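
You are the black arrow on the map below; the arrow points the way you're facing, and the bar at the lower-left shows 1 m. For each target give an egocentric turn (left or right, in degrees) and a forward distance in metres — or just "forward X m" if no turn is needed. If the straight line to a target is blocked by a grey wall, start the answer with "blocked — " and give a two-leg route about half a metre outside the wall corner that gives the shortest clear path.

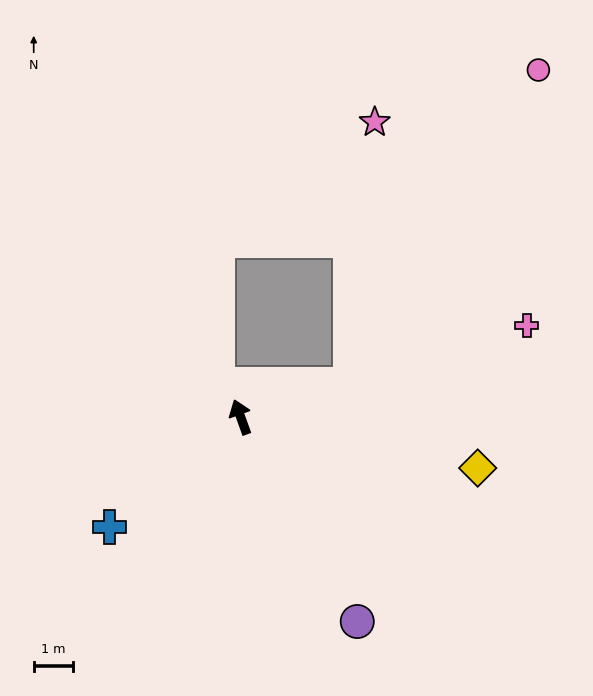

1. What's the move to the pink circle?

blocked — turn right 93°, forward 2.9 m, then turn left 42°, forward 9.4 m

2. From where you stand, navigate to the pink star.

blocked — turn right 93°, forward 2.9 m, then turn left 68°, forward 6.7 m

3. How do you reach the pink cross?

turn right 92°, forward 7.7 m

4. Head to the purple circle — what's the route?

turn right 170°, forward 6.0 m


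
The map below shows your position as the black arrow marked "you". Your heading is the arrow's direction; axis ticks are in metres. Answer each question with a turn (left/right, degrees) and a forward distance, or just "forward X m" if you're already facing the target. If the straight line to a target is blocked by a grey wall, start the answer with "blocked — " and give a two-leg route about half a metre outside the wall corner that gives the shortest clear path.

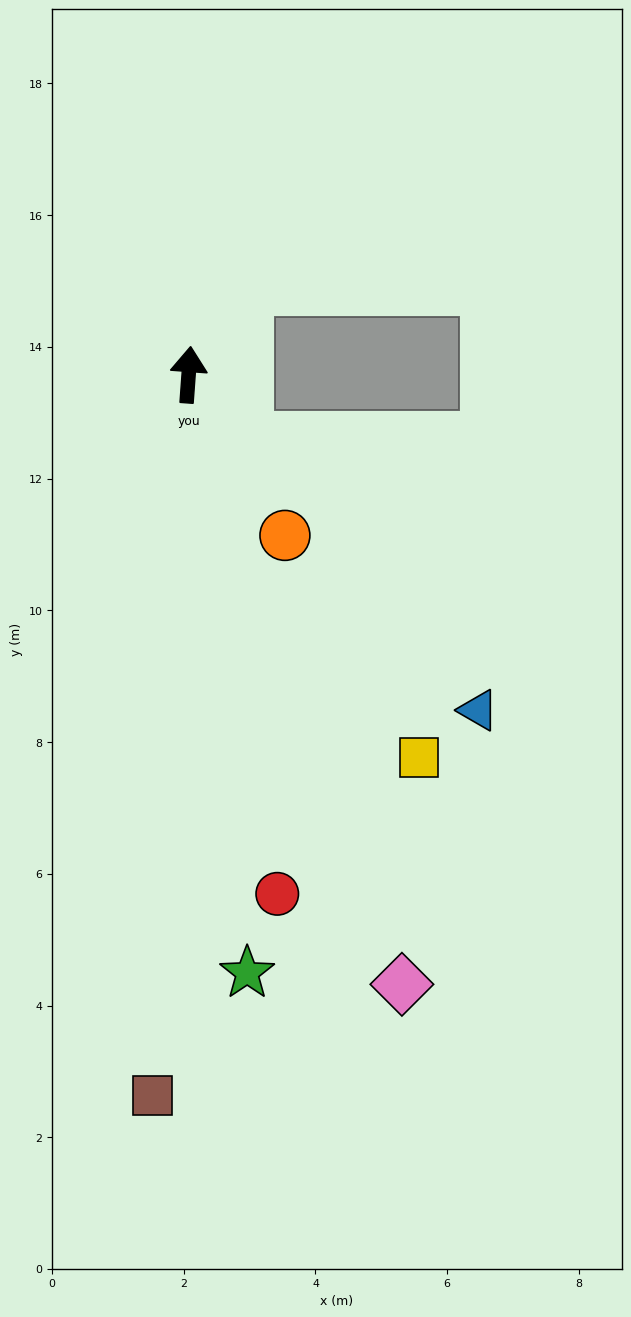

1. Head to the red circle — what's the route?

turn right 166°, forward 8.0 m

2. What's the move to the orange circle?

turn right 145°, forward 2.8 m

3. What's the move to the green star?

turn right 170°, forward 9.1 m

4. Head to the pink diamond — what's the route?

turn right 157°, forward 9.8 m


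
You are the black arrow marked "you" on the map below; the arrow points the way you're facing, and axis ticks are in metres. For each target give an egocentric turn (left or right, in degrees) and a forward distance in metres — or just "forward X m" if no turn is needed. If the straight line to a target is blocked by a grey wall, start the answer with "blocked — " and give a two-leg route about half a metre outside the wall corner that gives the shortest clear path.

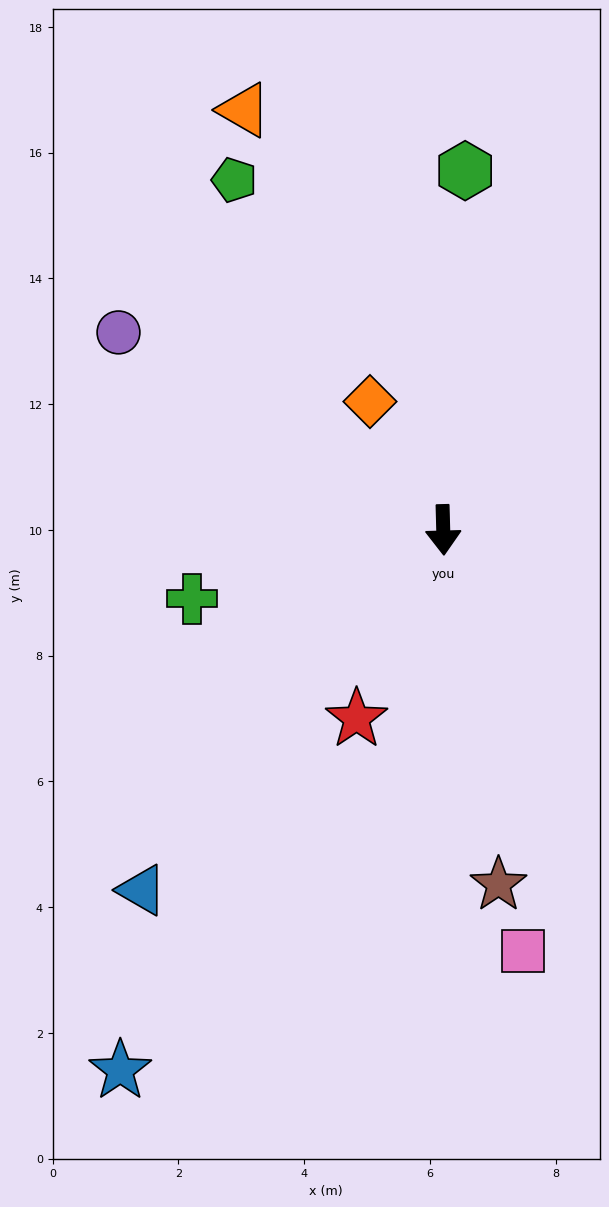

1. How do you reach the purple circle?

turn right 123°, forward 6.0 m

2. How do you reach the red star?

turn right 26°, forward 3.3 m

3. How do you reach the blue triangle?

turn right 41°, forward 7.5 m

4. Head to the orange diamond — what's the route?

turn right 152°, forward 2.4 m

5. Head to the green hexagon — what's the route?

turn left 175°, forward 5.7 m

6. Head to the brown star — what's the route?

turn left 7°, forward 5.7 m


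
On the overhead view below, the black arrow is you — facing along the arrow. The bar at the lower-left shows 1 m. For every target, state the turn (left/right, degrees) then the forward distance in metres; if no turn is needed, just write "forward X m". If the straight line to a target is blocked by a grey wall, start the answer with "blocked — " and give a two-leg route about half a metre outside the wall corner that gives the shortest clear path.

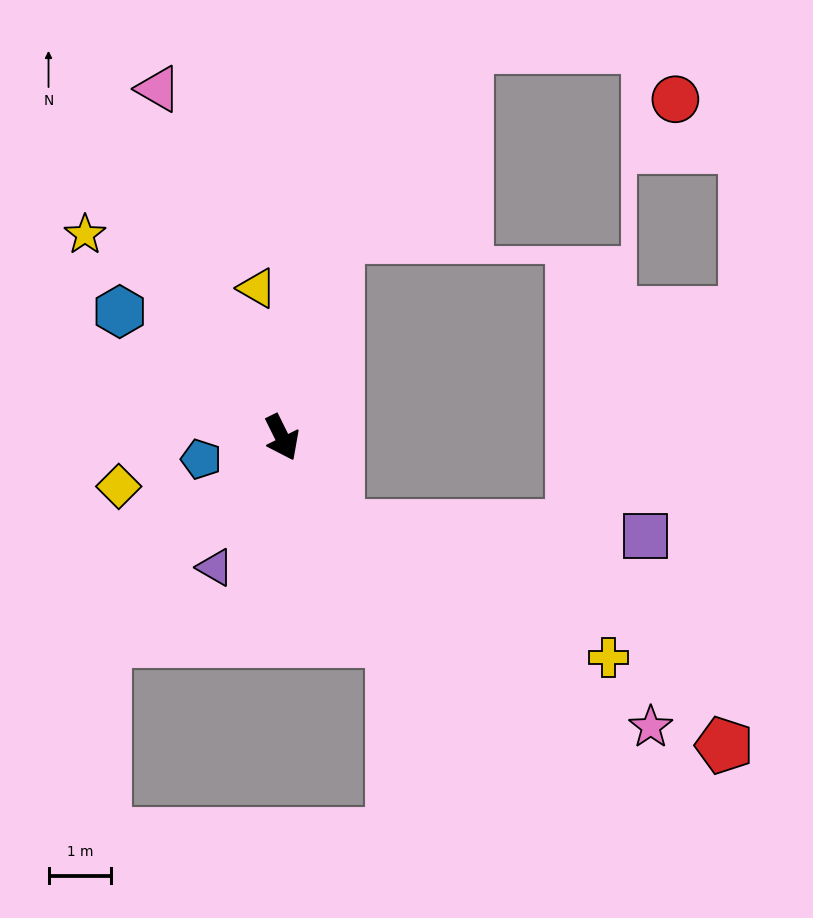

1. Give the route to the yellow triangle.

turn left 163°, forward 2.4 m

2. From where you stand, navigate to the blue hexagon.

turn right 154°, forward 3.3 m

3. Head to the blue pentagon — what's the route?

turn right 101°, forward 1.3 m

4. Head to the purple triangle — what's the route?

turn right 54°, forward 2.3 m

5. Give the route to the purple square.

blocked — turn left 6°, forward 1.7 m, then turn left 56°, forward 4.9 m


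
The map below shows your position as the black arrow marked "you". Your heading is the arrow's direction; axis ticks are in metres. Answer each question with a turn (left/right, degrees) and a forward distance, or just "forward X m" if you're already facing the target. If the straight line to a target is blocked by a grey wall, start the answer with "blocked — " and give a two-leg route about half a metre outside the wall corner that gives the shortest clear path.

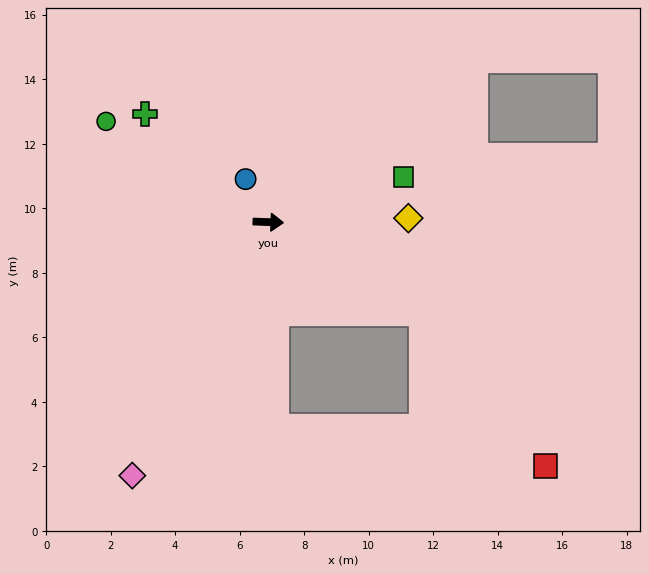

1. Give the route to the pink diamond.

turn right 116°, forward 8.9 m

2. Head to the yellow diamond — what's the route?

turn left 4°, forward 4.3 m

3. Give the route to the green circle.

turn left 150°, forward 5.9 m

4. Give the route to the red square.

blocked — turn right 28°, forward 5.6 m, then turn right 21°, forward 6.1 m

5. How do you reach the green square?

turn left 21°, forward 4.4 m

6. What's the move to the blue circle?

turn left 120°, forward 1.5 m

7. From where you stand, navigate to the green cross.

turn left 141°, forward 5.1 m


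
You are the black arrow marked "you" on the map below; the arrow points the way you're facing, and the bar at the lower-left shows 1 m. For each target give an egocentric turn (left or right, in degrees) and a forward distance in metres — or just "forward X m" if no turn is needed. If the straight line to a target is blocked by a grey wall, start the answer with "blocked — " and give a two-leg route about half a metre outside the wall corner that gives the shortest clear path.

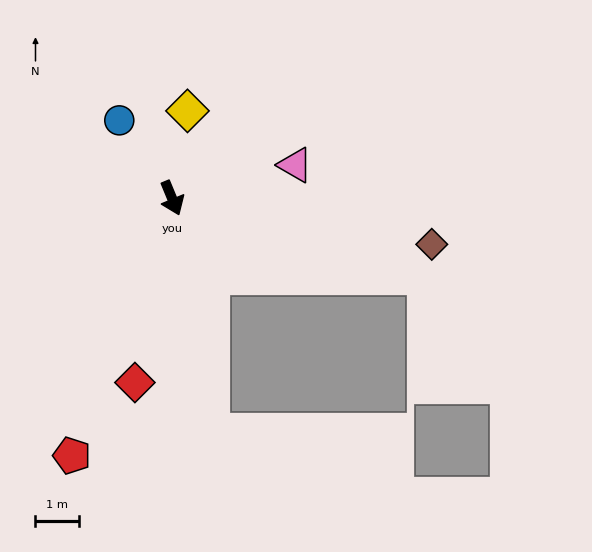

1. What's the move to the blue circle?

turn right 168°, forward 2.1 m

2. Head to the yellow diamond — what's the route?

turn left 147°, forward 2.0 m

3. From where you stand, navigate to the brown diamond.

turn left 57°, forward 6.0 m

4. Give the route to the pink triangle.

turn left 83°, forward 2.9 m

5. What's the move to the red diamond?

turn right 34°, forward 4.3 m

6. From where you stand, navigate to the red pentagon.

turn right 44°, forward 6.3 m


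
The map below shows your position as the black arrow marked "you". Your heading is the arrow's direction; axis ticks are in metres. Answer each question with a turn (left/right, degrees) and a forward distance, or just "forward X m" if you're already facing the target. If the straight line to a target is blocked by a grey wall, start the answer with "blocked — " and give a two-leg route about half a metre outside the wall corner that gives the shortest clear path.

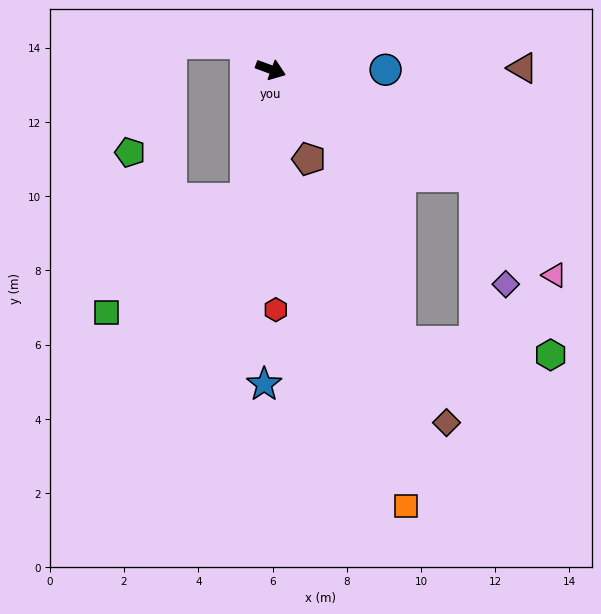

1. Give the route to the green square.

blocked — turn right 81°, forward 3.6 m, then turn right 40°, forward 4.8 m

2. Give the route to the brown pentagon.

turn right 47°, forward 2.6 m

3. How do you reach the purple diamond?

blocked — turn right 7°, forward 6.2 m, then turn right 47°, forward 3.0 m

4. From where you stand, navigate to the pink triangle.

blocked — turn right 7°, forward 6.2 m, then turn right 24°, forward 3.4 m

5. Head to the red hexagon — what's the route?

turn right 69°, forward 6.5 m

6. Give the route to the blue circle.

turn left 20°, forward 3.1 m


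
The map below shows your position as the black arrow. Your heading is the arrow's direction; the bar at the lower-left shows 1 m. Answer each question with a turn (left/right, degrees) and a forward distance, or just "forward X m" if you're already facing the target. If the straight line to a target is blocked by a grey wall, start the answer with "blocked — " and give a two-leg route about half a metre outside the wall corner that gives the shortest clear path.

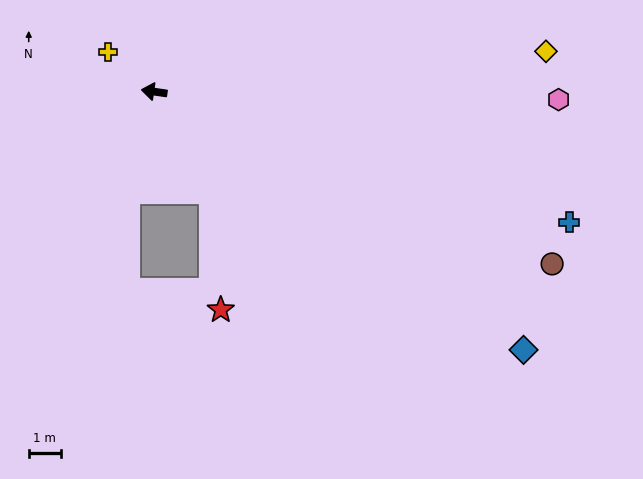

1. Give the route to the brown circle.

turn left 165°, forward 13.5 m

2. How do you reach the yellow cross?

turn right 33°, forward 1.9 m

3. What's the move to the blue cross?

turn left 171°, forward 13.6 m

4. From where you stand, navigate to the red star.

blocked — turn left 129°, forward 3.6 m, then turn right 27°, forward 3.7 m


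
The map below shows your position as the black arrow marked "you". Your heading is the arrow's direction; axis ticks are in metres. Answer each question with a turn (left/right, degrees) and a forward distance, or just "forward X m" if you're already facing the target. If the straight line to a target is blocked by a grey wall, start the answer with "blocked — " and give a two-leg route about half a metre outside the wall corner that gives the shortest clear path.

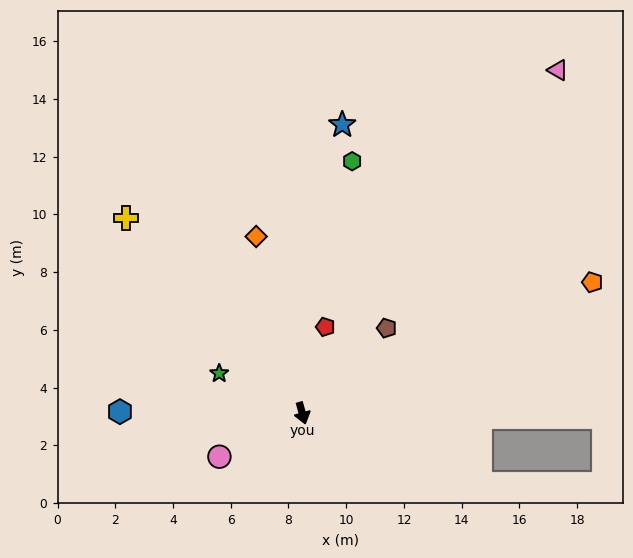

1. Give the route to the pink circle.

turn right 78°, forward 3.2 m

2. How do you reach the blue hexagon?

turn right 106°, forward 6.3 m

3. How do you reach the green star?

turn right 131°, forward 3.2 m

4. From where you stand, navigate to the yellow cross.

turn right 154°, forward 9.1 m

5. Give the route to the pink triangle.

turn left 128°, forward 14.8 m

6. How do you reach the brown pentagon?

turn left 120°, forward 4.1 m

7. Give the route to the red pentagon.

turn left 149°, forward 3.1 m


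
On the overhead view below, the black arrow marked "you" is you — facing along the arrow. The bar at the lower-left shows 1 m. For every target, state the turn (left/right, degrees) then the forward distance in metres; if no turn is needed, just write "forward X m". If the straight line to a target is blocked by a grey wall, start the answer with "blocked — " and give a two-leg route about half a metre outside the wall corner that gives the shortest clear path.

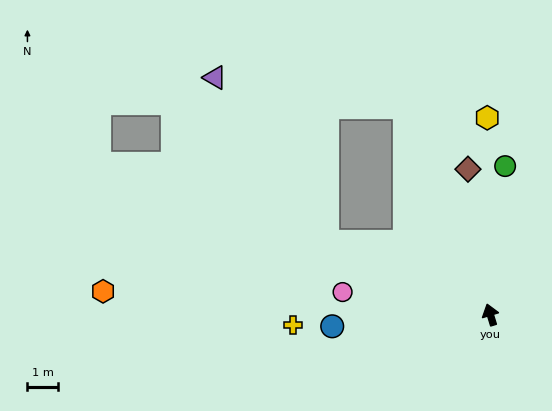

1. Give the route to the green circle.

turn right 23°, forward 4.9 m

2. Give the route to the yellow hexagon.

turn right 16°, forward 6.4 m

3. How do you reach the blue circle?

turn left 77°, forward 5.2 m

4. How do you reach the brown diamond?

turn right 8°, forward 4.8 m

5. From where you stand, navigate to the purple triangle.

blocked — turn left 49°, forward 5.8 m, then turn right 32°, forward 6.5 m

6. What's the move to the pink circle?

turn left 64°, forward 4.9 m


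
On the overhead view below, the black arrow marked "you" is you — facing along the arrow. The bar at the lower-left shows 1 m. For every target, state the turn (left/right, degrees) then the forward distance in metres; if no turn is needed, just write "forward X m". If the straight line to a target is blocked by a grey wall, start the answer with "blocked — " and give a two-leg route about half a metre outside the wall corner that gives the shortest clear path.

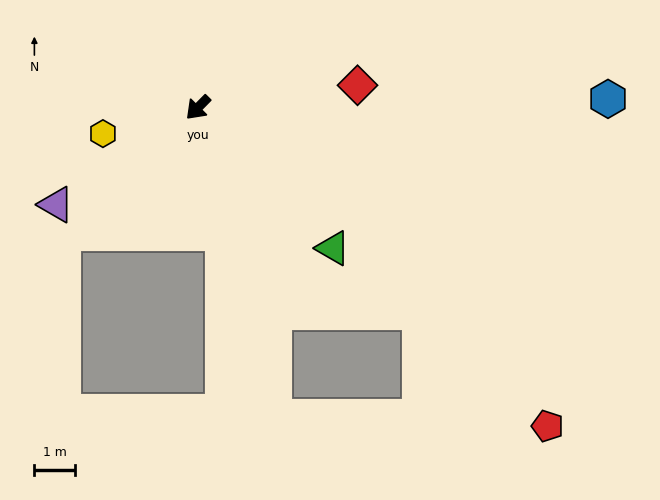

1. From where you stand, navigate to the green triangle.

turn left 88°, forward 4.8 m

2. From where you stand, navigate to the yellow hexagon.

turn right 30°, forward 2.4 m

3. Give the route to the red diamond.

turn left 143°, forward 3.9 m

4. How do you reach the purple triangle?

turn right 11°, forward 4.2 m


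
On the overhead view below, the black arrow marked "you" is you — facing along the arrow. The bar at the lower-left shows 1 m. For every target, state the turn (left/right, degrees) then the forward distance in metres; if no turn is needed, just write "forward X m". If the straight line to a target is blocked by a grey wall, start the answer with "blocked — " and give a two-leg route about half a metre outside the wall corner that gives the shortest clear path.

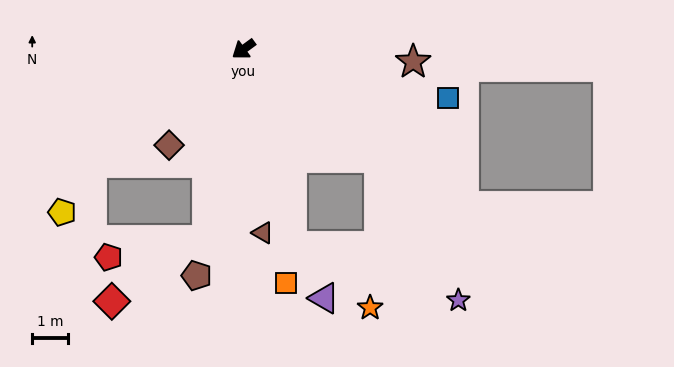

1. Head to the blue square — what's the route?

turn left 130°, forward 5.9 m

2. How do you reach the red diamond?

blocked — turn left 43°, forward 5.5 m, then turn right 46°, forward 3.2 m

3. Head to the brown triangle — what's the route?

turn left 60°, forward 5.2 m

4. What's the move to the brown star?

turn left 140°, forward 4.8 m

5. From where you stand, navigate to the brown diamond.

turn left 16°, forward 3.4 m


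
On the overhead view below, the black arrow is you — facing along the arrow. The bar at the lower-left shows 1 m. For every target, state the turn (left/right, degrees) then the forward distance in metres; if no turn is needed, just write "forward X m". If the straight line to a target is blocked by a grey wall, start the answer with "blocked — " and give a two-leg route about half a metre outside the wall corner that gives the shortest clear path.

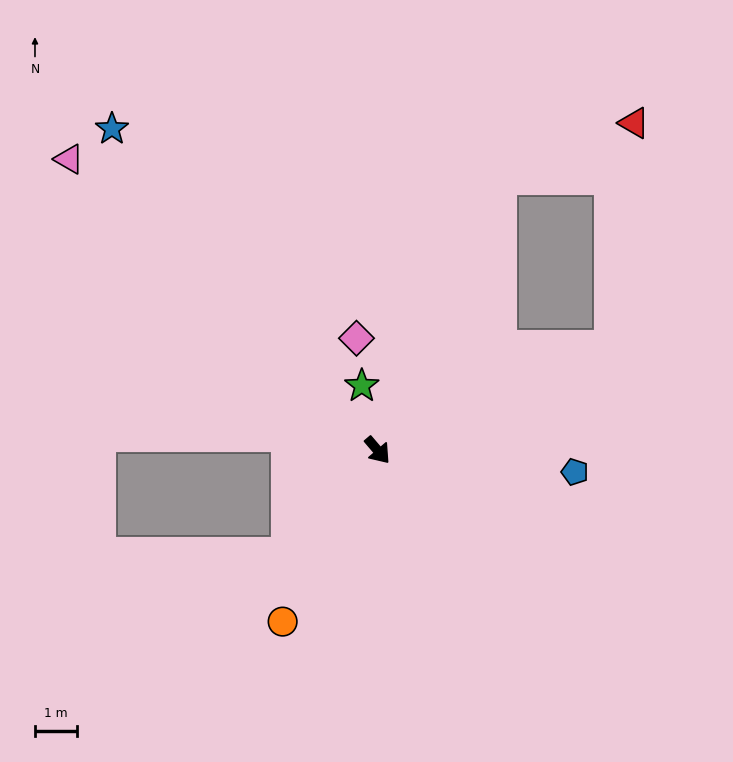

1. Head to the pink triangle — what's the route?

turn right 174°, forward 10.1 m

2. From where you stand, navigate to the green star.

turn left 153°, forward 1.6 m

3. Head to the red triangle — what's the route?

blocked — turn left 116°, forward 7.1 m, then turn right 45°, forward 3.5 m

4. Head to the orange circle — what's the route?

turn right 69°, forward 4.7 m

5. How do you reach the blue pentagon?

turn left 43°, forward 4.7 m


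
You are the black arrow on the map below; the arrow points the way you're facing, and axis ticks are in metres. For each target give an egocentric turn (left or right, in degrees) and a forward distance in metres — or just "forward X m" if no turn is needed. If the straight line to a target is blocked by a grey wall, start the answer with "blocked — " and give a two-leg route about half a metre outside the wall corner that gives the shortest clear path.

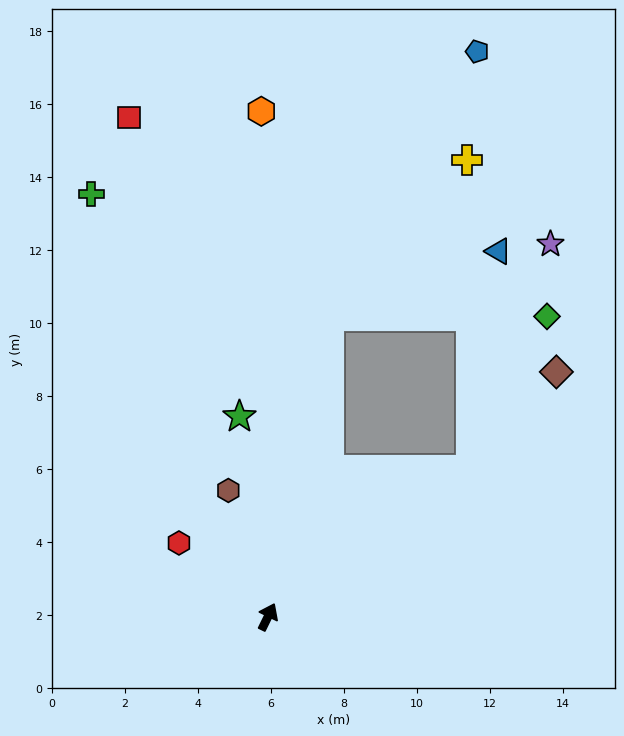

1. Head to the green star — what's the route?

turn left 34°, forward 5.5 m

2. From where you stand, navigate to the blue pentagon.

blocked — turn left 15°, forward 8.4 m, then turn right 18°, forward 8.3 m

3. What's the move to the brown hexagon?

turn left 43°, forward 3.6 m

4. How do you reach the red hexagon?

turn left 76°, forward 3.2 m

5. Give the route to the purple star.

blocked — turn right 28°, forward 6.9 m, then turn left 35°, forward 6.6 m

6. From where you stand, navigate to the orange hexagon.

turn left 27°, forward 13.9 m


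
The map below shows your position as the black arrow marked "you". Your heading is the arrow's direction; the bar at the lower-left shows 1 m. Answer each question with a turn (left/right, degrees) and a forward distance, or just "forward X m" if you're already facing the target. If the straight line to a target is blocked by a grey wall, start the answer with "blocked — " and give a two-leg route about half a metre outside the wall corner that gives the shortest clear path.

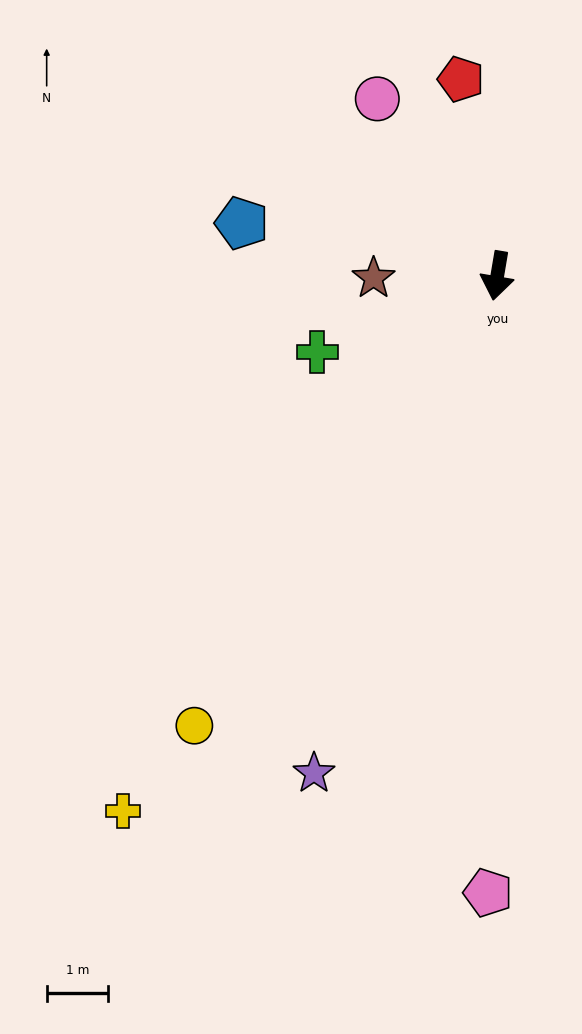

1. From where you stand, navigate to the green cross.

turn right 58°, forward 3.2 m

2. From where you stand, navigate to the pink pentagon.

turn left 9°, forward 10.0 m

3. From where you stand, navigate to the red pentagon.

turn right 160°, forward 3.2 m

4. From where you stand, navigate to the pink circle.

turn right 136°, forward 3.5 m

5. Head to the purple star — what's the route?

turn right 11°, forward 8.6 m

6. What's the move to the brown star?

turn right 79°, forward 2.0 m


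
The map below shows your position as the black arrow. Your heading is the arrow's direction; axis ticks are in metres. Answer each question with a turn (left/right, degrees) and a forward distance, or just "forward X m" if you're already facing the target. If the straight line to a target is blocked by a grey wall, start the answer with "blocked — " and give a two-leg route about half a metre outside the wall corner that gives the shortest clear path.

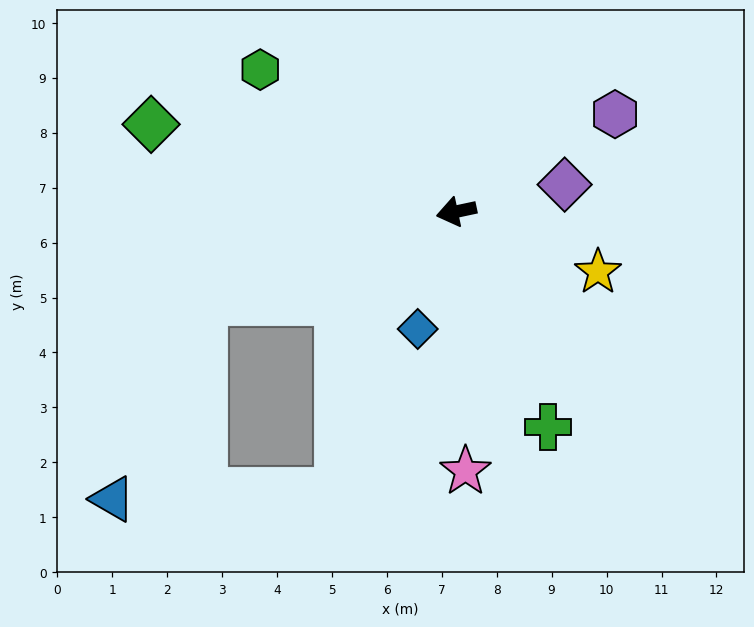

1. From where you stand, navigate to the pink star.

turn left 80°, forward 4.7 m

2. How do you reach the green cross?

turn left 101°, forward 4.3 m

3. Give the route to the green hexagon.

turn right 48°, forward 4.4 m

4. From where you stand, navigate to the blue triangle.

blocked — turn left 8°, forward 4.9 m, then turn left 45°, forward 3.9 m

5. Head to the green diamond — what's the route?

turn right 28°, forward 5.8 m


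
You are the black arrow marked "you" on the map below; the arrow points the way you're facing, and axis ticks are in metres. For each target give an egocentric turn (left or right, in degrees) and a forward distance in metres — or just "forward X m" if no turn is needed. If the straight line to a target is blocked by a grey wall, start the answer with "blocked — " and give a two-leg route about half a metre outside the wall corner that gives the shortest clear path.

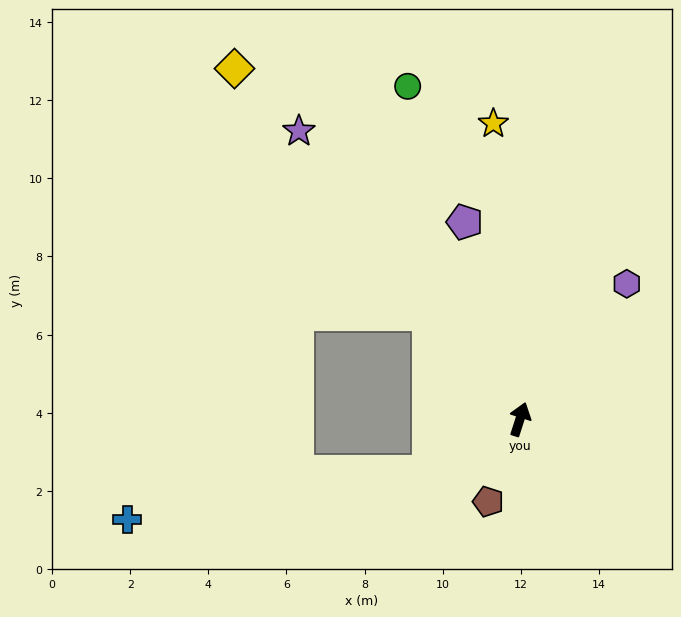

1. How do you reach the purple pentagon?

turn left 33°, forward 5.2 m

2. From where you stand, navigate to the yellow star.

turn left 23°, forward 7.6 m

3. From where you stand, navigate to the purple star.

turn left 55°, forward 9.3 m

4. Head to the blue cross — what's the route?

blocked — turn left 138°, forward 2.7 m, then turn right 21°, forward 7.8 m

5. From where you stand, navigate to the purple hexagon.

turn right 20°, forward 4.4 m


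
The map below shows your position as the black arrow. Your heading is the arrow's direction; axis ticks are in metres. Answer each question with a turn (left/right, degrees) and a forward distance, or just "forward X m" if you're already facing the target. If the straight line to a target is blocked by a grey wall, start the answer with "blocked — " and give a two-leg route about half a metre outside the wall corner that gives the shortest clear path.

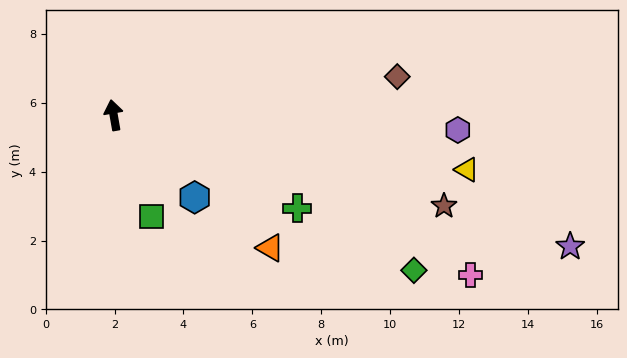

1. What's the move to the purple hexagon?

turn right 102°, forward 10.0 m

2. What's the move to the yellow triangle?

turn right 109°, forward 10.4 m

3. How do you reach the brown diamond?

turn right 92°, forward 8.3 m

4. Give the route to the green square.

turn right 170°, forward 3.1 m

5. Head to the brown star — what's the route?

turn right 115°, forward 9.9 m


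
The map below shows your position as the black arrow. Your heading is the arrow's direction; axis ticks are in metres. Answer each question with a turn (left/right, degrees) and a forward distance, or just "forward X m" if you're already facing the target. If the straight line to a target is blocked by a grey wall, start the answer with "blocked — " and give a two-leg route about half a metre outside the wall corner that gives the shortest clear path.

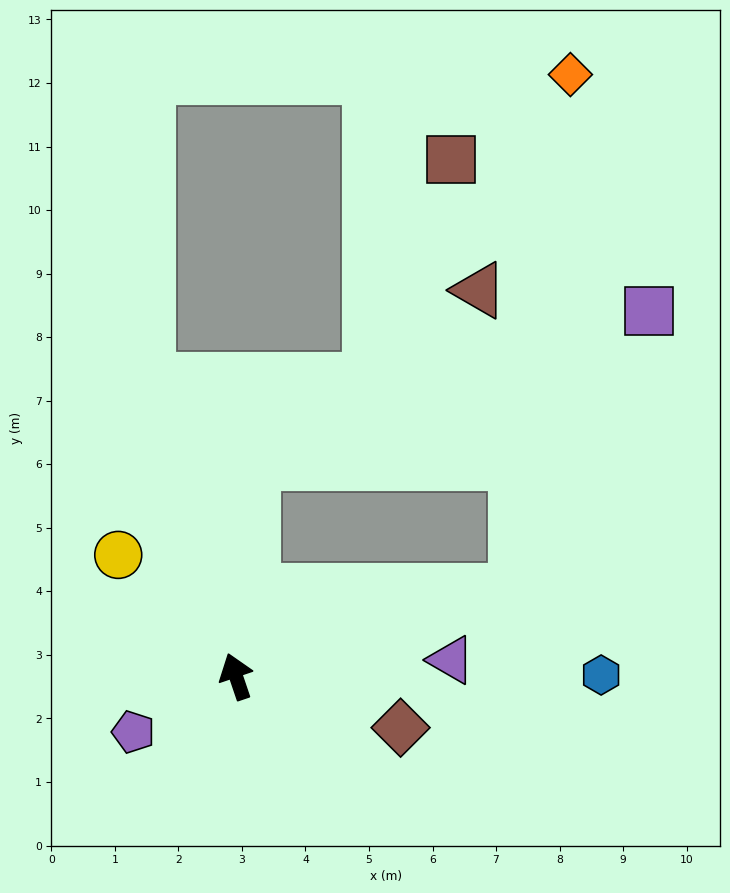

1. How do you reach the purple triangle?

turn right 104°, forward 3.4 m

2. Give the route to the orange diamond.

blocked — turn right 92°, forward 4.6 m, then turn left 67°, forward 8.2 m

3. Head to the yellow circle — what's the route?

turn left 25°, forward 2.7 m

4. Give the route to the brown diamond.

turn right 126°, forward 2.7 m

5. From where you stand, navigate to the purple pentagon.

turn left 100°, forward 1.8 m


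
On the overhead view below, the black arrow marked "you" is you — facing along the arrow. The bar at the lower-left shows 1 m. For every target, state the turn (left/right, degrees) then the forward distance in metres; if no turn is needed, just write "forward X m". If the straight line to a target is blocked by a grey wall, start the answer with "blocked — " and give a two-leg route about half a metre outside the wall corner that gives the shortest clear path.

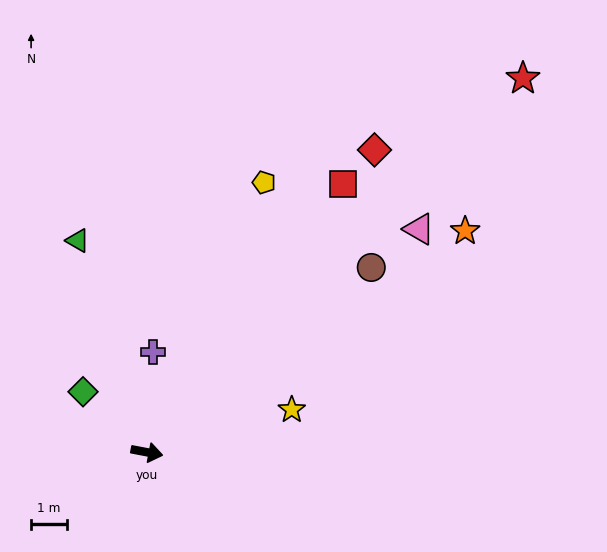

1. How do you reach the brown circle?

turn left 50°, forward 8.2 m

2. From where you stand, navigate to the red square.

turn left 65°, forward 9.3 m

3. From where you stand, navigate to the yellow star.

turn left 27°, forward 4.2 m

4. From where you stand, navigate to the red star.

turn left 56°, forward 14.9 m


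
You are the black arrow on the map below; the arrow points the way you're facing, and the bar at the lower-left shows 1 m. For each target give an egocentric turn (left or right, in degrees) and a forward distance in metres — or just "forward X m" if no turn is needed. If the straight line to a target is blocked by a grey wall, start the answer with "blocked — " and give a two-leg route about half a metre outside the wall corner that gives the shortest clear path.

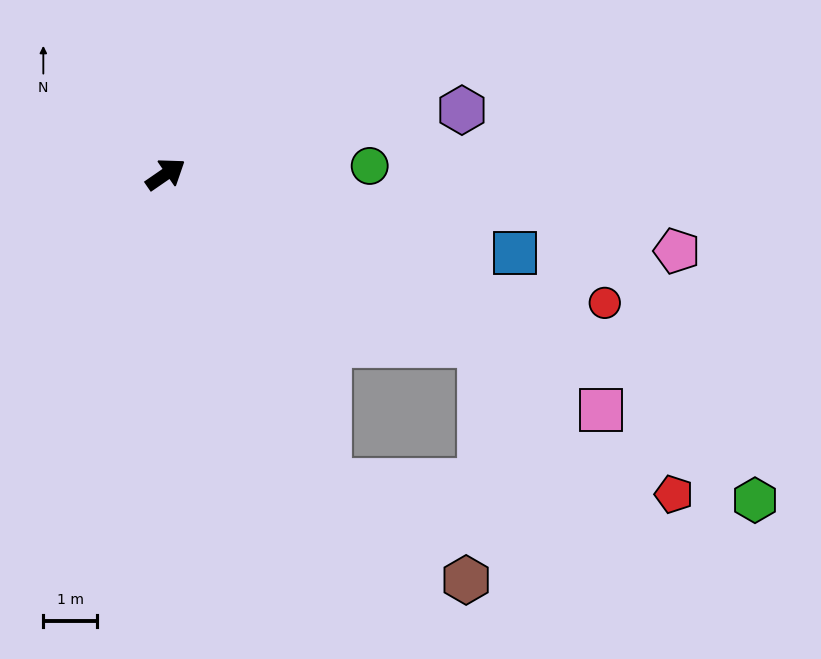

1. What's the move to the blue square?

turn right 47°, forward 6.7 m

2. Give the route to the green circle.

turn right 32°, forward 3.8 m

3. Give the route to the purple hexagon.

turn right 22°, forward 5.7 m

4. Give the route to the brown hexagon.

blocked — turn right 97°, forward 6.5 m, then turn left 27°, forward 3.2 m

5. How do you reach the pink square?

turn right 63°, forward 9.2 m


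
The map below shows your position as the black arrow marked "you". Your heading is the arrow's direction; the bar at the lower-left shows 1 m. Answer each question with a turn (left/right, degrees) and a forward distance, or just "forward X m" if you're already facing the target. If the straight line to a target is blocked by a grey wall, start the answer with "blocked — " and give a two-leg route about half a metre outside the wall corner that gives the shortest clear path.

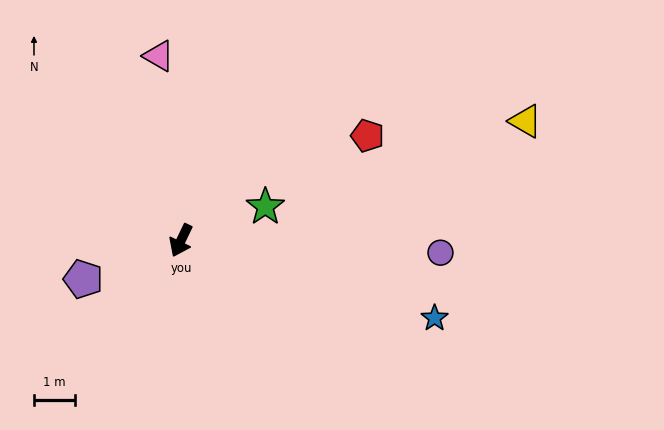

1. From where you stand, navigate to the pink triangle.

turn right 148°, forward 4.5 m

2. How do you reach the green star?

turn left 137°, forward 2.2 m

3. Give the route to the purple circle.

turn left 113°, forward 6.3 m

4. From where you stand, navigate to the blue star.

turn left 99°, forward 6.5 m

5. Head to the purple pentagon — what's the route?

turn right 43°, forward 2.6 m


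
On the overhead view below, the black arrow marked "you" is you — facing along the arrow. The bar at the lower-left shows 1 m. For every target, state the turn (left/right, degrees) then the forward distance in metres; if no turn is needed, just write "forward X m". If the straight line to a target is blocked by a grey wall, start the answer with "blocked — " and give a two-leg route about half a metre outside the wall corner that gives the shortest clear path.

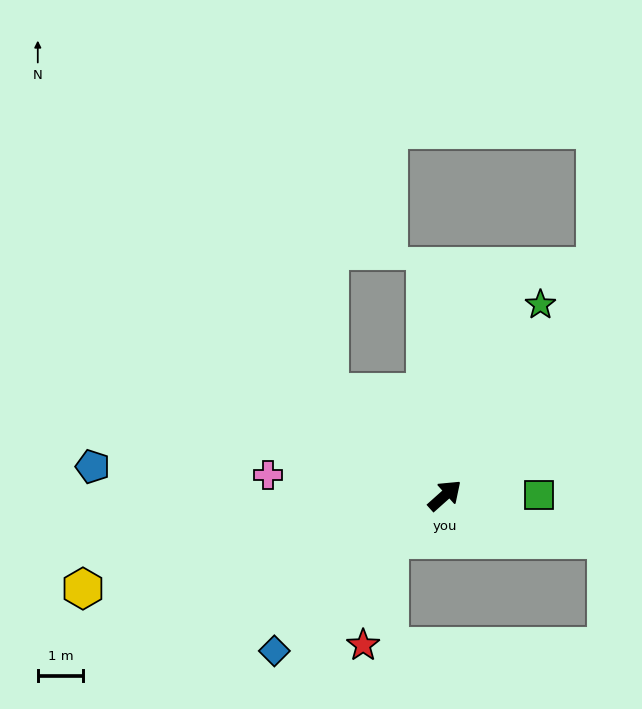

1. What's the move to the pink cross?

turn left 132°, forward 3.9 m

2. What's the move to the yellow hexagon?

turn left 153°, forward 8.2 m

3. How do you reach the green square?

turn right 42°, forward 2.1 m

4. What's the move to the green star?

turn left 22°, forward 4.7 m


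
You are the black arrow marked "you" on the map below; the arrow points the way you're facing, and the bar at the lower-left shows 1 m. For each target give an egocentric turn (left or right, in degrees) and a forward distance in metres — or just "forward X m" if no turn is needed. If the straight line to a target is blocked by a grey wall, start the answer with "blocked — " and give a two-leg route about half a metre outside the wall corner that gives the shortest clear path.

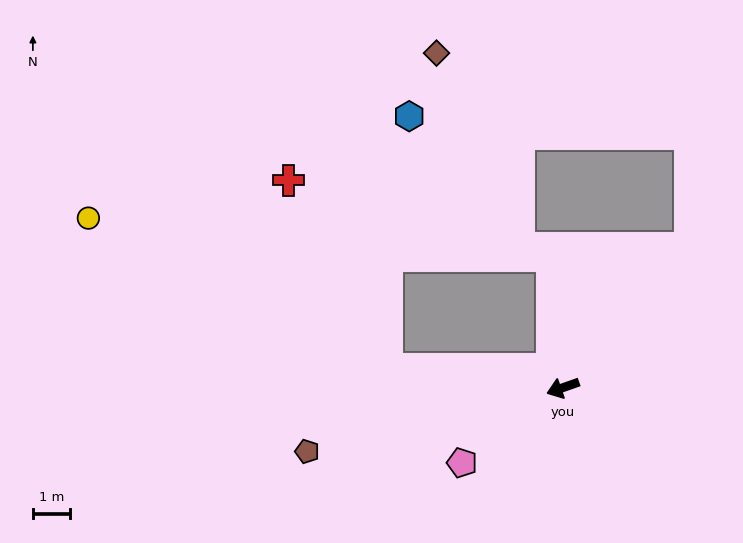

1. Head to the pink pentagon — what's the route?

turn left 17°, forward 3.4 m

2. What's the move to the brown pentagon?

turn right 5°, forward 7.1 m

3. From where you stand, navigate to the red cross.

blocked — turn right 26°, forward 4.7 m, then turn right 56°, forward 5.7 m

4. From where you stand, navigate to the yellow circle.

blocked — turn right 26°, forward 4.7 m, then turn right 20°, forward 9.0 m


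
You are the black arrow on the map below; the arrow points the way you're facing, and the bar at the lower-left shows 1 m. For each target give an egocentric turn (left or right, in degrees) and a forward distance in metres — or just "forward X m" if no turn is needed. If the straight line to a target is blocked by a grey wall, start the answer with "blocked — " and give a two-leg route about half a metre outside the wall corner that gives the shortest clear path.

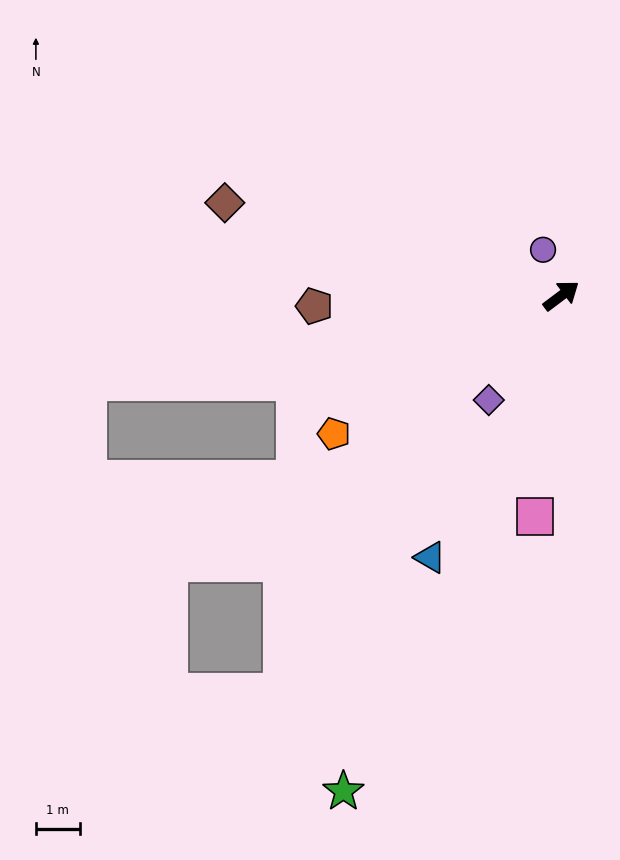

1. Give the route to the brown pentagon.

turn left 145°, forward 5.6 m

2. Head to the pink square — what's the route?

turn right 134°, forward 5.1 m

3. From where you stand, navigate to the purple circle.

turn left 75°, forward 1.1 m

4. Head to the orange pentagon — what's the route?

turn left 174°, forward 6.0 m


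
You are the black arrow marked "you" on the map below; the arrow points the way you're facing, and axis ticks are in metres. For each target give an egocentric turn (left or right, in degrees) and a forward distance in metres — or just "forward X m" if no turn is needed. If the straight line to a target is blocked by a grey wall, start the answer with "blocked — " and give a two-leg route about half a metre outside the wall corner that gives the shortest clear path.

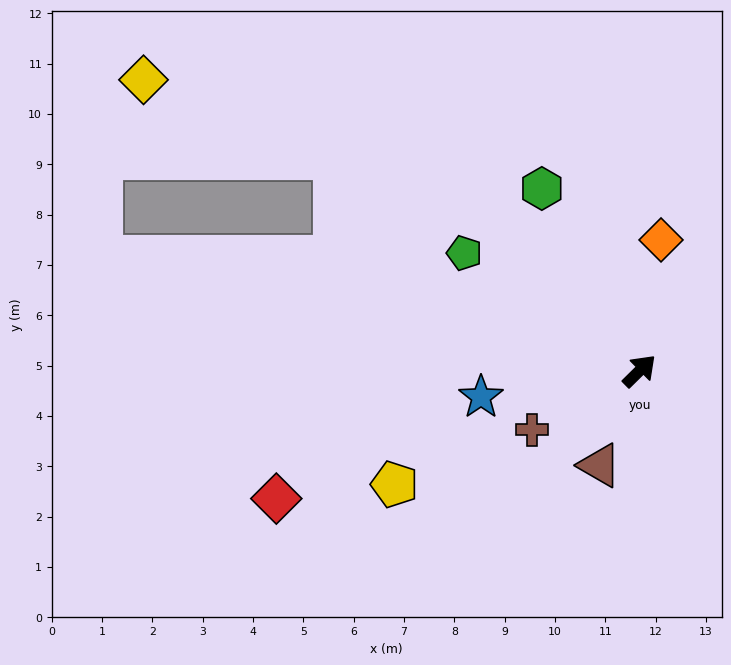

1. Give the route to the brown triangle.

turn right 158°, forward 2.0 m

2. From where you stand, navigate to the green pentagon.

turn left 101°, forward 4.2 m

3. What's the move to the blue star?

turn left 145°, forward 3.2 m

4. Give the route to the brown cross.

turn left 164°, forward 2.4 m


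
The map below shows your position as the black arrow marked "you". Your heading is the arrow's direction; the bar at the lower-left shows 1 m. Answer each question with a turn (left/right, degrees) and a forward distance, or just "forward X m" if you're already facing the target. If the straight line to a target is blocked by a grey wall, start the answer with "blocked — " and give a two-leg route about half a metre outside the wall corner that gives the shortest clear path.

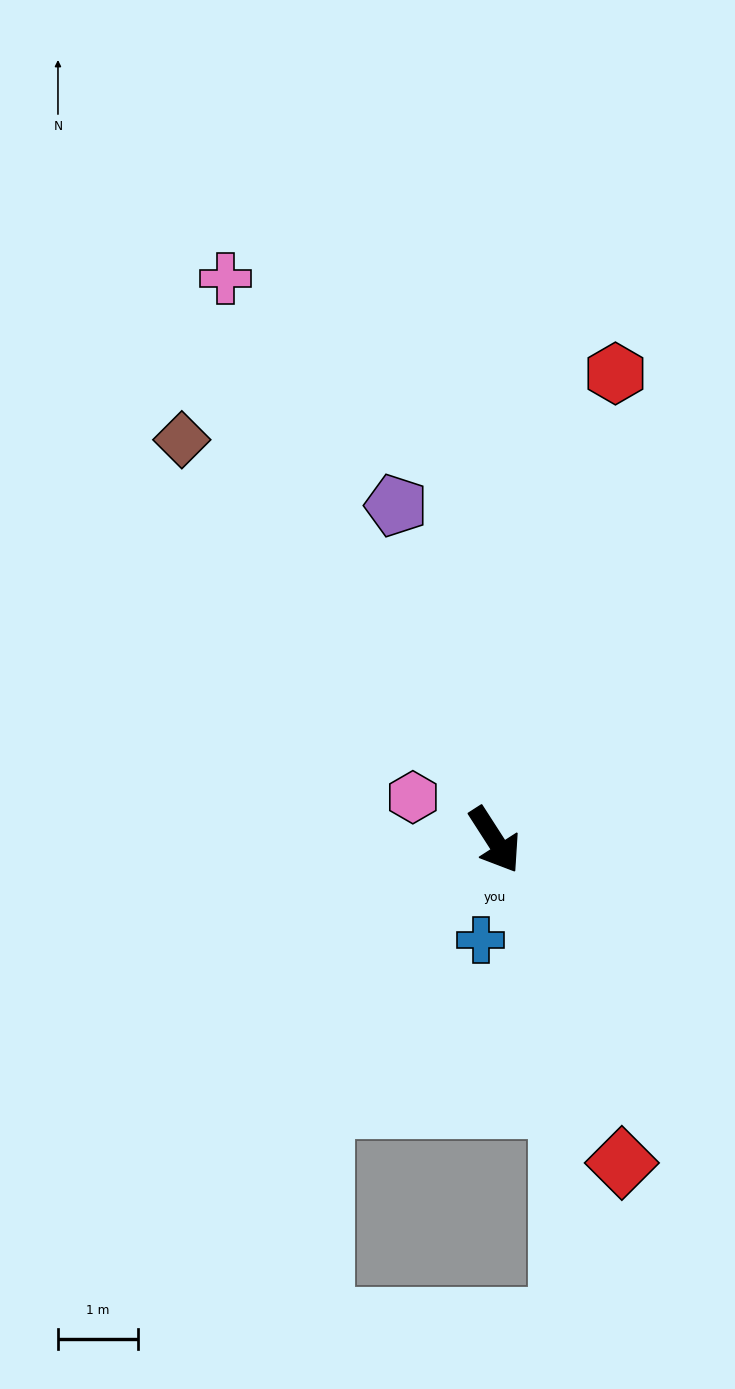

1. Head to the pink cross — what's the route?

turn left 173°, forward 7.7 m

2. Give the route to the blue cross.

turn right 41°, forward 1.3 m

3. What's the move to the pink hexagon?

turn right 150°, forward 1.1 m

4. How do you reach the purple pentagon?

turn left 164°, forward 4.3 m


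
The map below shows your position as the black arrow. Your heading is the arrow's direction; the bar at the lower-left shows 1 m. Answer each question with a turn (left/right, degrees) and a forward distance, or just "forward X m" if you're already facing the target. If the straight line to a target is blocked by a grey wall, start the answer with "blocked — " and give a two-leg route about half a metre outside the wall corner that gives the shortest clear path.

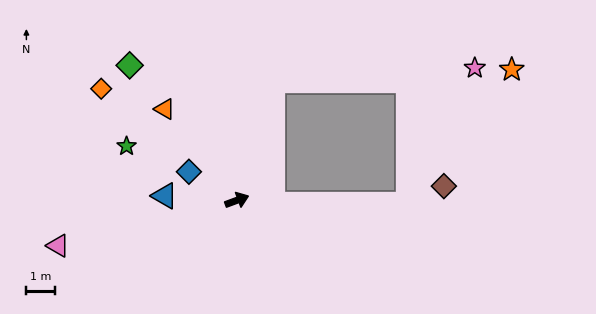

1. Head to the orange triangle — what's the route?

turn left 108°, forward 4.0 m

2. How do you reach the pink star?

blocked — turn left 53°, forward 4.3 m, then turn right 70°, forward 6.9 m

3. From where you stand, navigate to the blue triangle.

turn left 156°, forward 2.5 m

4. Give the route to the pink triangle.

turn left 174°, forward 6.3 m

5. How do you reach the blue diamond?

turn left 129°, forward 1.9 m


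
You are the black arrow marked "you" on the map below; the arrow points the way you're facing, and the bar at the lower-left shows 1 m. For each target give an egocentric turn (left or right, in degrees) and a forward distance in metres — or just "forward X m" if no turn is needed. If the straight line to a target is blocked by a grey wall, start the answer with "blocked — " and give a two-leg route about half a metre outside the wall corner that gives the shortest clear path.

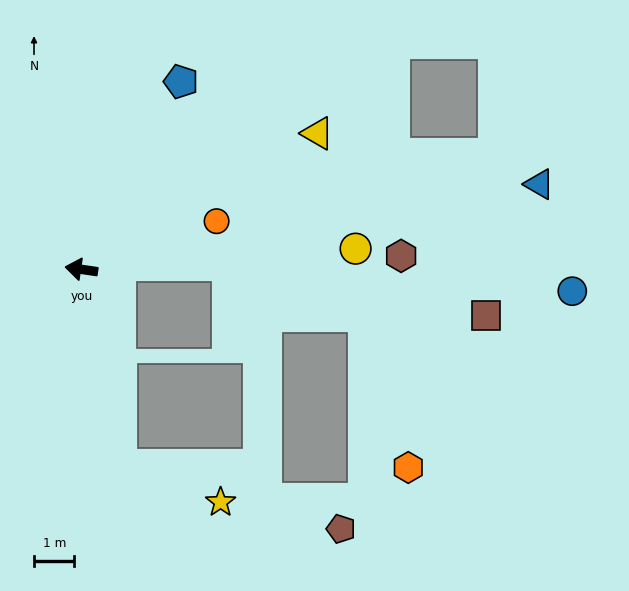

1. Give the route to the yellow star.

blocked — turn left 109°, forward 4.9 m, then turn left 59°, forward 2.6 m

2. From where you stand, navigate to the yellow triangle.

turn right 142°, forward 6.7 m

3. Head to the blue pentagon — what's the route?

turn right 110°, forward 5.3 m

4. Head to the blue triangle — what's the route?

turn right 161°, forward 11.5 m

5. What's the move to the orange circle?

turn right 152°, forward 3.5 m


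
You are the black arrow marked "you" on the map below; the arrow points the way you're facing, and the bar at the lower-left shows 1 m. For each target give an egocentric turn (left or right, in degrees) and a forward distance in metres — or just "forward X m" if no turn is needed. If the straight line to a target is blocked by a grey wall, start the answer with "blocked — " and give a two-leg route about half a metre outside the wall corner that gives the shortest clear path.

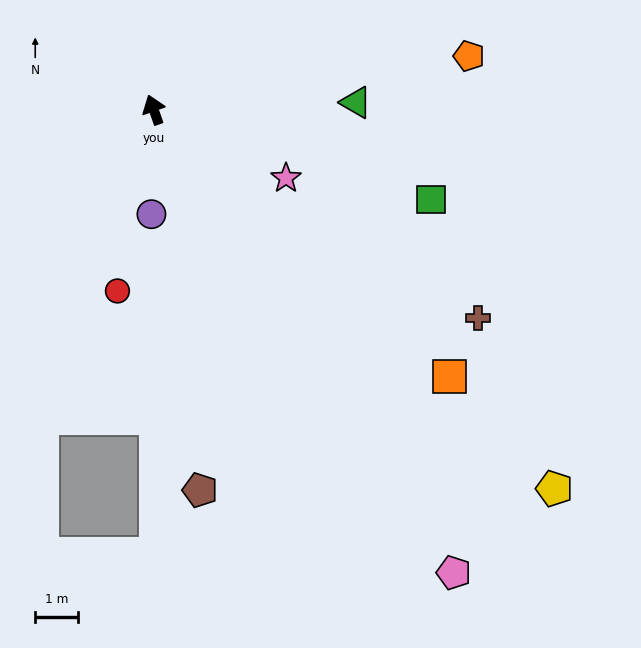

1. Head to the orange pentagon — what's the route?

turn right 100°, forward 7.5 m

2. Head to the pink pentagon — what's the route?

turn right 166°, forward 13.0 m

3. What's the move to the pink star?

turn right 137°, forward 3.5 m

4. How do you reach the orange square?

turn right 152°, forward 9.4 m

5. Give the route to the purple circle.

turn left 159°, forward 2.5 m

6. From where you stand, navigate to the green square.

turn right 127°, forward 6.9 m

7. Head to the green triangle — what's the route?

turn right 107°, forward 4.8 m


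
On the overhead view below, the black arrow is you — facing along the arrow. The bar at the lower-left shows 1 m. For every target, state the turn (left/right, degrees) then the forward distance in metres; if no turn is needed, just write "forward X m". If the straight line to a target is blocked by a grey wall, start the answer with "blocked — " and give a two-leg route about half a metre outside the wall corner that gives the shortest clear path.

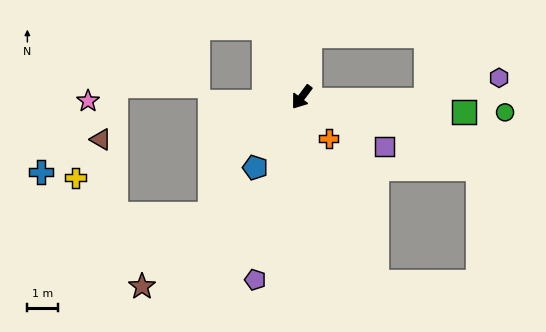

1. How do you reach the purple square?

turn left 96°, forward 3.1 m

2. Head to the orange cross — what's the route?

turn left 70°, forward 1.6 m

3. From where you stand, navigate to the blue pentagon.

turn left 3°, forward 2.7 m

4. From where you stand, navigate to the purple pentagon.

turn left 23°, forward 6.1 m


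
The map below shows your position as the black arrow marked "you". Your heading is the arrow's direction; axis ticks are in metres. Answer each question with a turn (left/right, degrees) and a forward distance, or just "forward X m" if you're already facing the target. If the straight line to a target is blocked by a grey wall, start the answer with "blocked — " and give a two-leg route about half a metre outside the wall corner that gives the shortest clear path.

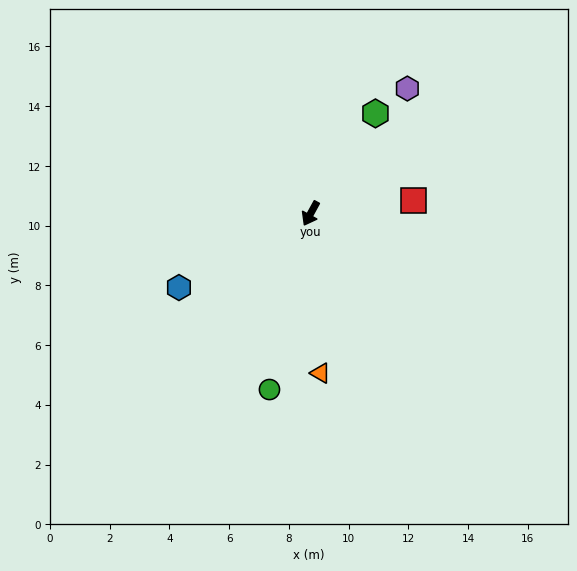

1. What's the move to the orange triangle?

turn left 32°, forward 5.4 m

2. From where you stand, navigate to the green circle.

turn left 16°, forward 6.1 m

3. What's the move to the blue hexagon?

turn right 32°, forward 5.1 m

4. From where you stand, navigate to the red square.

turn left 126°, forward 3.5 m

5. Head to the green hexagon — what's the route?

turn left 176°, forward 4.0 m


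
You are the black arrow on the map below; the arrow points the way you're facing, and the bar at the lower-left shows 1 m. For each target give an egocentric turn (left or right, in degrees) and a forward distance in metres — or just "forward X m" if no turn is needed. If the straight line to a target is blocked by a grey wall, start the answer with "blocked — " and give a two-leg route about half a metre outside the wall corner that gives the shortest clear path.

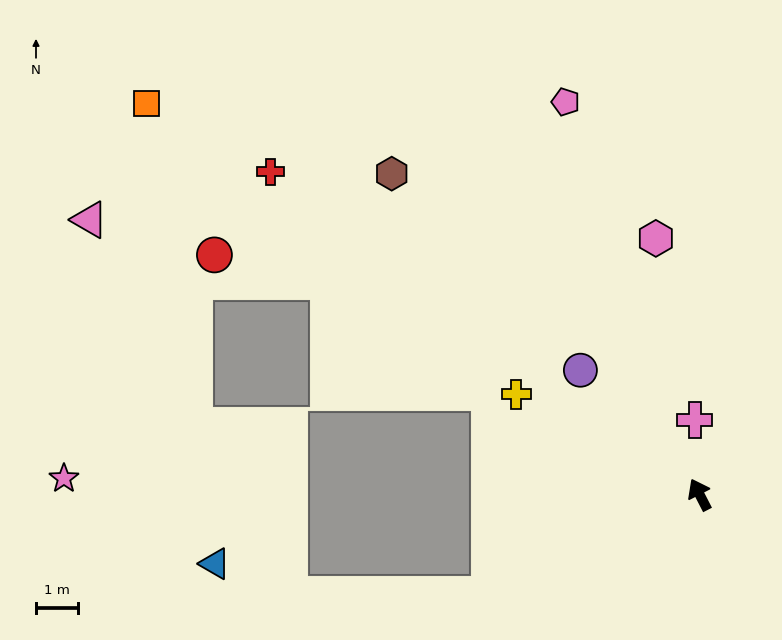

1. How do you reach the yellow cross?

turn left 34°, forward 5.0 m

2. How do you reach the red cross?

turn left 26°, forward 12.7 m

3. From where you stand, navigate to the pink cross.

turn right 24°, forward 1.8 m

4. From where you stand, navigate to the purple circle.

turn left 17°, forward 4.1 m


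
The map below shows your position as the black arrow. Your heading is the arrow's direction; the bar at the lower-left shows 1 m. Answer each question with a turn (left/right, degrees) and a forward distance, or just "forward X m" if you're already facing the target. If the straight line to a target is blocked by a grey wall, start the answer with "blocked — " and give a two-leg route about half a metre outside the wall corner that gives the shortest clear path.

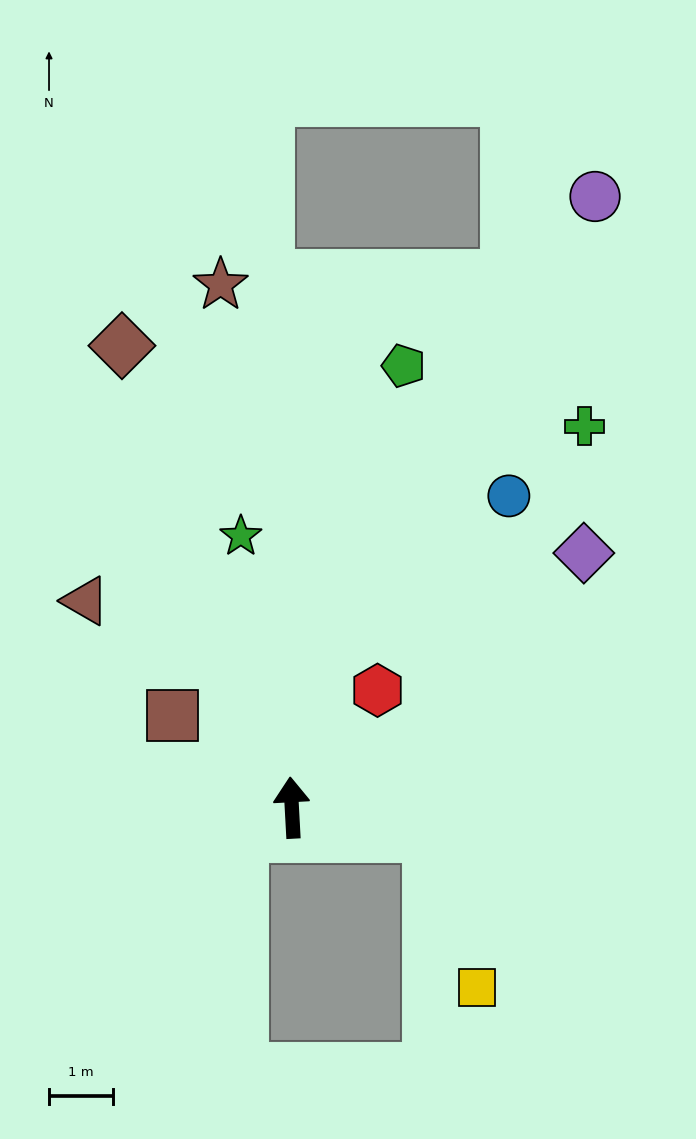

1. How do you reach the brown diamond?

turn left 17°, forward 7.7 m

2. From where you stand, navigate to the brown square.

turn left 49°, forward 2.3 m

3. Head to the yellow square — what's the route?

blocked — turn right 104°, forward 2.2 m, then turn right 62°, forward 2.5 m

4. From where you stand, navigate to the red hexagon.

turn right 39°, forward 2.3 m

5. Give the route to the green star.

turn left 8°, forward 4.3 m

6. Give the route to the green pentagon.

turn right 17°, forward 7.1 m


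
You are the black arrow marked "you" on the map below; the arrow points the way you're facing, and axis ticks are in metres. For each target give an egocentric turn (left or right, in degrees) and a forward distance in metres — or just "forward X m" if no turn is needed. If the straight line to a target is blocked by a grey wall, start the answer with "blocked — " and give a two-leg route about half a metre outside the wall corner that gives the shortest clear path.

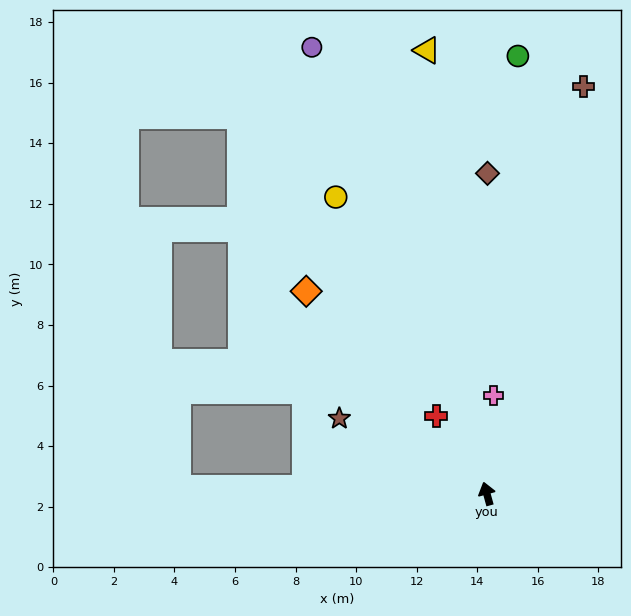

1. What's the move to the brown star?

turn left 48°, forward 5.5 m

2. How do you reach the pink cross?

turn right 19°, forward 3.2 m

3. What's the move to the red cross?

turn left 18°, forward 3.1 m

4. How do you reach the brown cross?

turn right 29°, forward 13.8 m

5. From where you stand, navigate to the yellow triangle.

turn right 8°, forward 14.8 m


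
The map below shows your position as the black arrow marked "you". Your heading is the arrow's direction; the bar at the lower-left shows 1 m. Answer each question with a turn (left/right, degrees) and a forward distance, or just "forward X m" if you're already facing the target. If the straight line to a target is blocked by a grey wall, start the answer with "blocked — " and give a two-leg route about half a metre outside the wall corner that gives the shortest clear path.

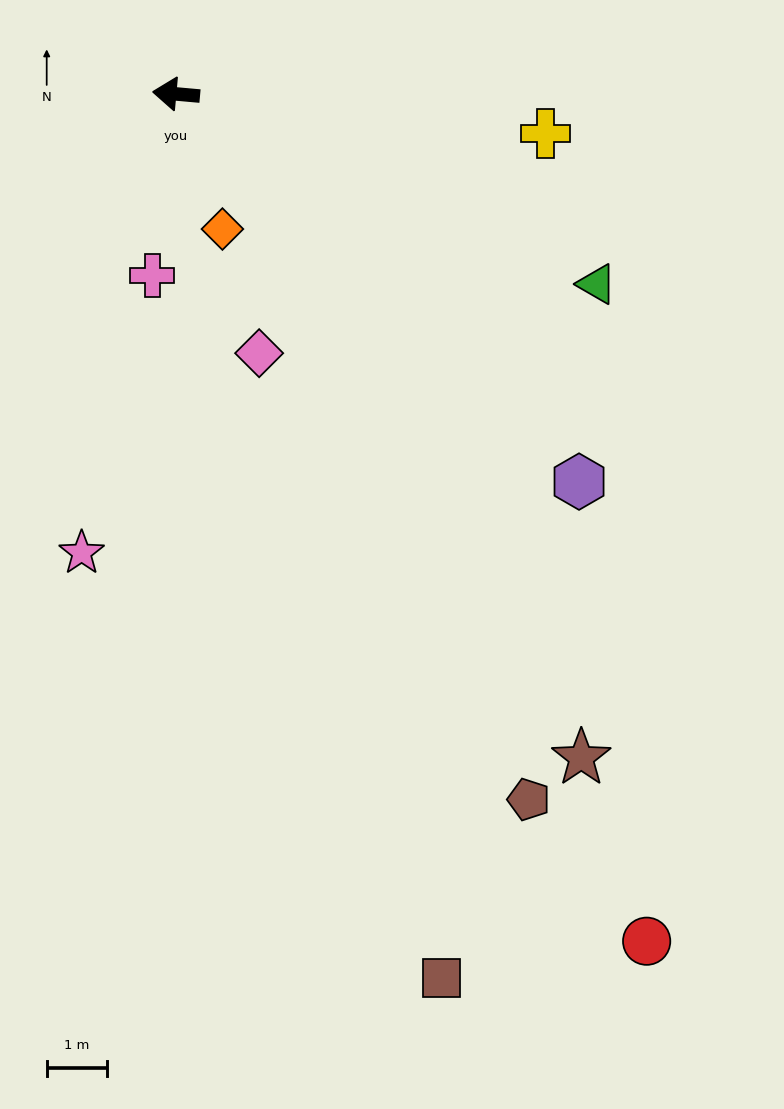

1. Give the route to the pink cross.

turn left 88°, forward 3.0 m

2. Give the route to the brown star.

turn left 127°, forward 12.9 m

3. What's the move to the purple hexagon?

turn left 141°, forward 9.3 m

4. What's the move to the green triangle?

turn left 161°, forward 7.6 m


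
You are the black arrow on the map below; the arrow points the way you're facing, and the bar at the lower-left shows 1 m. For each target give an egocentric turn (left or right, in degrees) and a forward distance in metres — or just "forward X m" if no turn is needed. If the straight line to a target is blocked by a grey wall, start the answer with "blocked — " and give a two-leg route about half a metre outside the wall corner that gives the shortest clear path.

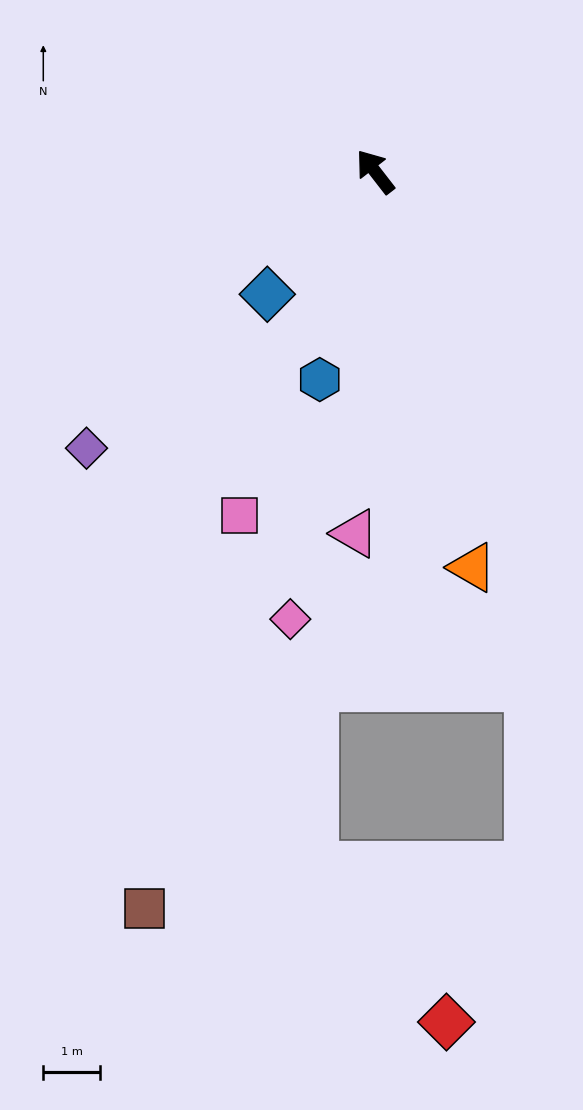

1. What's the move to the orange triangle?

turn left 156°, forward 7.2 m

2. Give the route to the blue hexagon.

turn left 127°, forward 3.8 m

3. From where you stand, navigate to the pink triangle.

turn left 139°, forward 6.4 m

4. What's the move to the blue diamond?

turn left 101°, forward 2.9 m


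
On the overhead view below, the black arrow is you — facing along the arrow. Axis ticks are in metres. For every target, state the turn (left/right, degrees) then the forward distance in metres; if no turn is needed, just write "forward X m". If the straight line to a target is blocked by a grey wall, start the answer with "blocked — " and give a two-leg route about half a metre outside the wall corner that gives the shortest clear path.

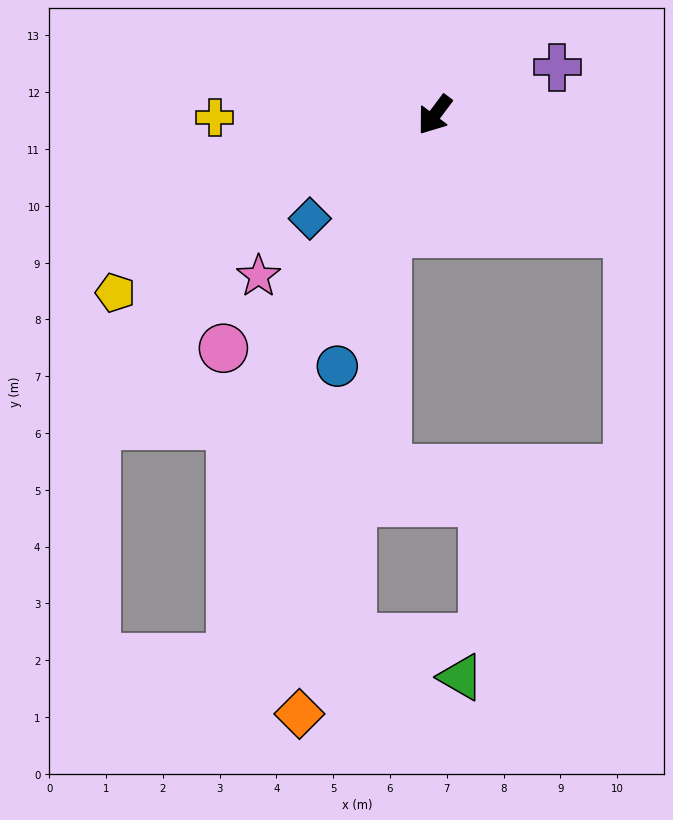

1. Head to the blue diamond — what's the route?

turn right 14°, forward 2.9 m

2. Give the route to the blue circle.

turn left 16°, forward 4.7 m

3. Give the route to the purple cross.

turn left 148°, forward 2.3 m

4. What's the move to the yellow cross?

turn right 52°, forward 3.9 m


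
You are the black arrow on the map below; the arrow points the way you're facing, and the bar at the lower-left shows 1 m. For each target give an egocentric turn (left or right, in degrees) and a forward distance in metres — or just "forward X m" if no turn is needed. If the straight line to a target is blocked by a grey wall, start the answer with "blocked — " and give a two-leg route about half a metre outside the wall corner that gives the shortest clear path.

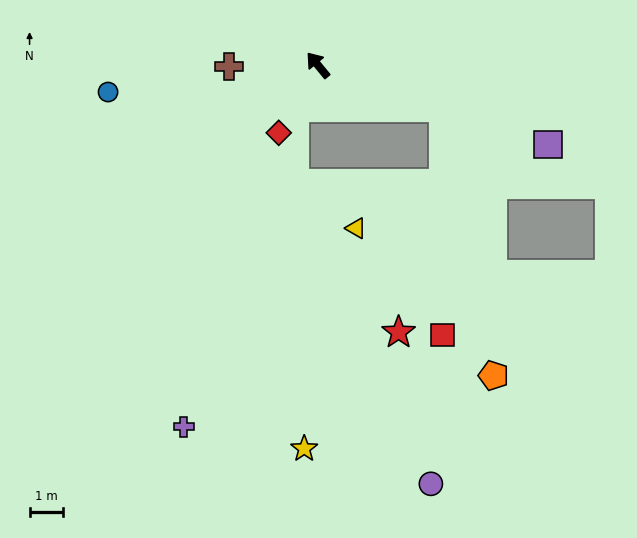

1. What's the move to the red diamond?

turn left 111°, forward 2.3 m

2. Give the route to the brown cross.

turn left 52°, forward 2.6 m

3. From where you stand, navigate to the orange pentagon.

blocked — turn right 148°, forward 3.9 m, then turn right 61°, forward 8.1 m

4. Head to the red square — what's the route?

blocked — turn right 148°, forward 3.9 m, then turn right 72°, forward 6.8 m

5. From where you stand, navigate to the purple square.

turn right 148°, forward 7.2 m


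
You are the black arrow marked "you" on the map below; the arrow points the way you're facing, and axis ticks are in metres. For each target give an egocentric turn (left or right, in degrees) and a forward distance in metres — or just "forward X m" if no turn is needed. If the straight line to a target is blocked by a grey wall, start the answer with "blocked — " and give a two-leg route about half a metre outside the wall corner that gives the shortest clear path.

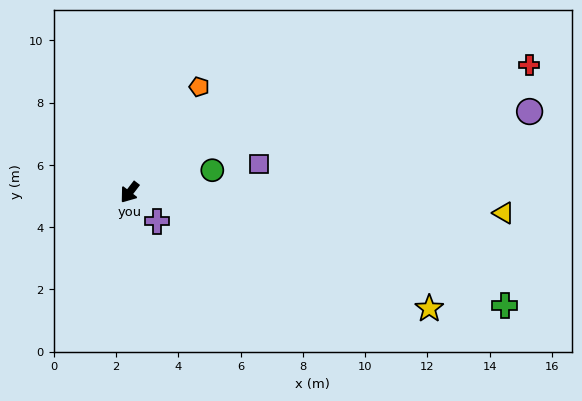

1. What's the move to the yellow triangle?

turn left 124°, forward 12.0 m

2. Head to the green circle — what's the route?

turn left 143°, forward 2.8 m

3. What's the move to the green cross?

turn left 111°, forward 12.6 m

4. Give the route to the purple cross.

turn left 81°, forward 1.3 m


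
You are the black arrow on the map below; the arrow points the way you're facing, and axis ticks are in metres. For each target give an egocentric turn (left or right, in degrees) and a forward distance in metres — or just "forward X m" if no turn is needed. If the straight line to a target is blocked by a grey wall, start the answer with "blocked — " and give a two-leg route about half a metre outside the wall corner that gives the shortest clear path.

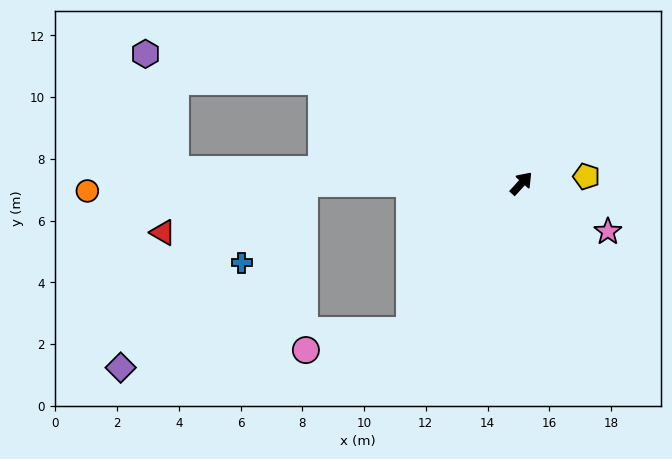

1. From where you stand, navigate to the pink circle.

blocked — turn right 175°, forward 6.0 m, then turn right 42°, forward 3.4 m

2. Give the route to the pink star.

turn right 77°, forward 3.2 m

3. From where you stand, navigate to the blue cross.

blocked — turn left 132°, forward 7.0 m, then turn left 51°, forward 3.3 m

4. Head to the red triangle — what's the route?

blocked — turn left 132°, forward 7.0 m, then turn left 19°, forward 4.9 m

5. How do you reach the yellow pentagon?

turn right 42°, forward 2.1 m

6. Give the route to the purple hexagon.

blocked — turn left 106°, forward 7.3 m, then turn left 17°, forward 5.7 m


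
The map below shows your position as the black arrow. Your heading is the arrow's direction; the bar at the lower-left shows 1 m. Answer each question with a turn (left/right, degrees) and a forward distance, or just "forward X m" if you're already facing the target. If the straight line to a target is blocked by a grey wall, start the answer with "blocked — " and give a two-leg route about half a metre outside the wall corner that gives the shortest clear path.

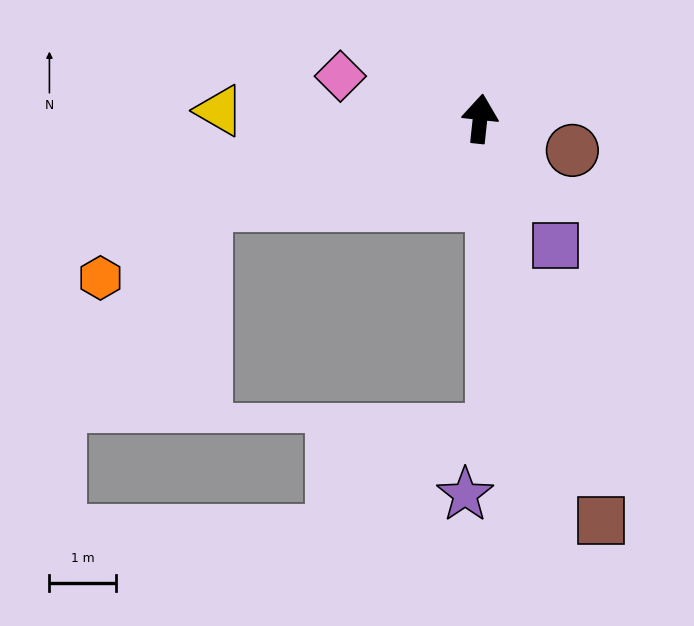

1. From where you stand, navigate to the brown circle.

turn right 103°, forward 1.5 m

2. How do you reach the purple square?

turn right 143°, forward 2.2 m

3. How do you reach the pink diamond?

turn left 79°, forward 2.2 m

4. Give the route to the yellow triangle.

turn left 94°, forward 3.9 m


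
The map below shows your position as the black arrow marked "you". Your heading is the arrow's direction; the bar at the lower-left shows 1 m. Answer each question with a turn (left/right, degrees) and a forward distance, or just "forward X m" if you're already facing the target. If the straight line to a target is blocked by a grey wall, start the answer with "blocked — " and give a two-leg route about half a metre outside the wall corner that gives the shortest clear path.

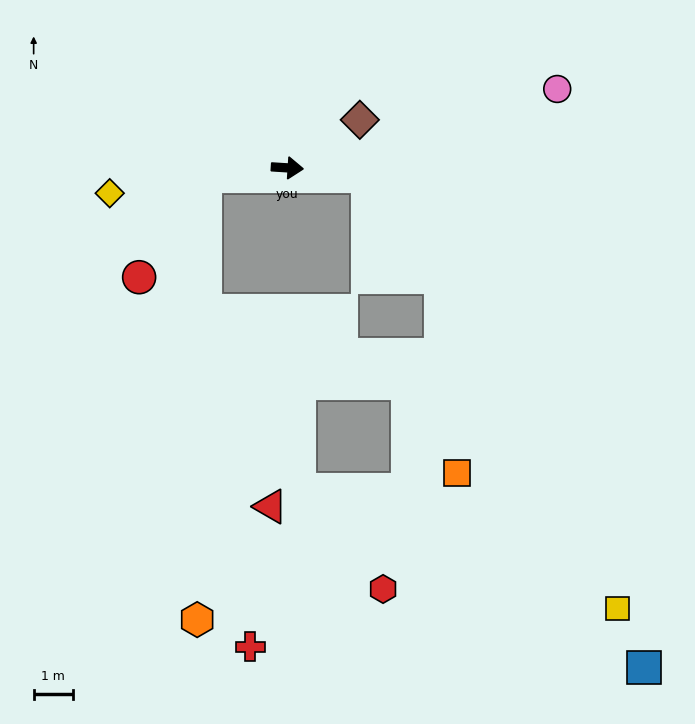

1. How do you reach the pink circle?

turn left 20°, forward 7.1 m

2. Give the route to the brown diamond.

turn left 37°, forward 2.2 m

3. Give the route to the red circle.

blocked — turn right 171°, forward 2.1 m, then turn left 51°, forward 3.1 m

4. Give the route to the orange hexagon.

blocked — turn right 171°, forward 2.1 m, then turn left 84°, forward 11.2 m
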